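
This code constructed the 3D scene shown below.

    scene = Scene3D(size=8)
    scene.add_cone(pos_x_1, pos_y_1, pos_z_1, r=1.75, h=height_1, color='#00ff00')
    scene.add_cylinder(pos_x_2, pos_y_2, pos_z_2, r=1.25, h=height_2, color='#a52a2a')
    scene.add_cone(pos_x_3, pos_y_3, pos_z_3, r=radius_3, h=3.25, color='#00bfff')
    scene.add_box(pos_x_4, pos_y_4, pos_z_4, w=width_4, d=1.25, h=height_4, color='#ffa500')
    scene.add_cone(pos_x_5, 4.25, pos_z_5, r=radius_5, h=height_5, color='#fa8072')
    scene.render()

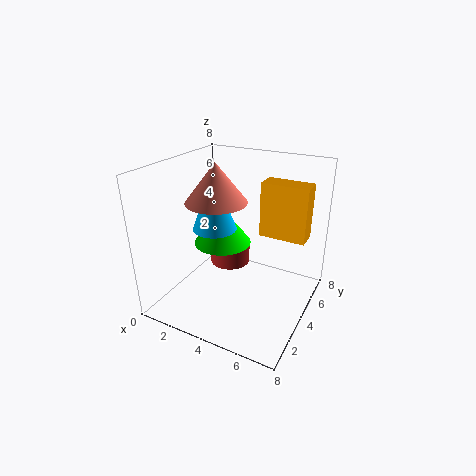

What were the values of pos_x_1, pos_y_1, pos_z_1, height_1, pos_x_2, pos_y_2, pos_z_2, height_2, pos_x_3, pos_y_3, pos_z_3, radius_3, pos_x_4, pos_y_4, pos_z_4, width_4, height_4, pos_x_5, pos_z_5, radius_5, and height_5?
pos_x_1 = 2.25
pos_y_1 = 5.25
pos_z_1 = 2.75
height_1 = 2.25
pos_x_2 = 2.5
pos_y_2 = 5.75
pos_z_2 = 1.25
height_2 = 1.25
pos_x_3 = 2.5
pos_y_3 = 4
pos_z_3 = 4.25
radius_3 = 1.25
pos_x_4 = 4.5
pos_y_4 = 5.75
pos_z_4 = 3.5
width_4 = 2.75
height_4 = 3.25
pos_x_5 = 2.5
pos_z_5 = 5.75
radius_5 = 1.75
height_5 = 2.25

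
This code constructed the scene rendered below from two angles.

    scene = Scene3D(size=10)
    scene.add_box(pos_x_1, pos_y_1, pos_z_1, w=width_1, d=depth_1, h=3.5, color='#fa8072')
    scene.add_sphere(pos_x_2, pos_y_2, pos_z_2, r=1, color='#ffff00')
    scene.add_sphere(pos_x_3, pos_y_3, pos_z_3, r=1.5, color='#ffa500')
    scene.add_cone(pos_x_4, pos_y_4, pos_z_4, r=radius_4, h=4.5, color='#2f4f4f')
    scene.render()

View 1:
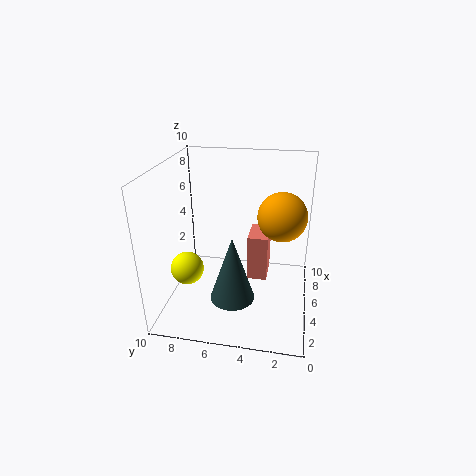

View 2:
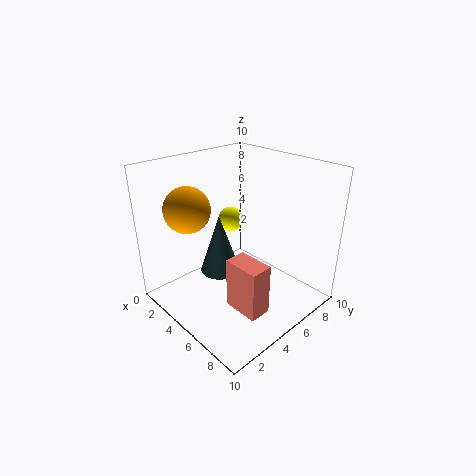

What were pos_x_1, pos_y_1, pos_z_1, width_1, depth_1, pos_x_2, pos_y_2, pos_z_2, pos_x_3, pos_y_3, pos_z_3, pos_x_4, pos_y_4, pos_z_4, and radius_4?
pos_x_1 = 6, pos_y_1 = 3, pos_z_1 = 1, width_1 = 2.5, depth_1 = 1.5, pos_x_2 = 1.5, pos_y_2 = 7.5, pos_z_2 = 4.5, pos_x_3 = 3.5, pos_y_3 = 2, pos_z_3 = 7.5, pos_x_4 = 3, pos_y_4 = 5, pos_z_4 = 1.5, radius_4 = 1.5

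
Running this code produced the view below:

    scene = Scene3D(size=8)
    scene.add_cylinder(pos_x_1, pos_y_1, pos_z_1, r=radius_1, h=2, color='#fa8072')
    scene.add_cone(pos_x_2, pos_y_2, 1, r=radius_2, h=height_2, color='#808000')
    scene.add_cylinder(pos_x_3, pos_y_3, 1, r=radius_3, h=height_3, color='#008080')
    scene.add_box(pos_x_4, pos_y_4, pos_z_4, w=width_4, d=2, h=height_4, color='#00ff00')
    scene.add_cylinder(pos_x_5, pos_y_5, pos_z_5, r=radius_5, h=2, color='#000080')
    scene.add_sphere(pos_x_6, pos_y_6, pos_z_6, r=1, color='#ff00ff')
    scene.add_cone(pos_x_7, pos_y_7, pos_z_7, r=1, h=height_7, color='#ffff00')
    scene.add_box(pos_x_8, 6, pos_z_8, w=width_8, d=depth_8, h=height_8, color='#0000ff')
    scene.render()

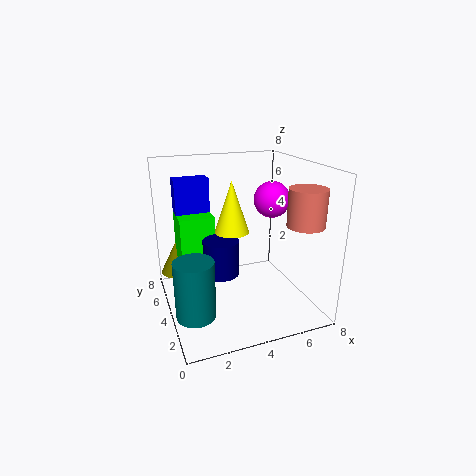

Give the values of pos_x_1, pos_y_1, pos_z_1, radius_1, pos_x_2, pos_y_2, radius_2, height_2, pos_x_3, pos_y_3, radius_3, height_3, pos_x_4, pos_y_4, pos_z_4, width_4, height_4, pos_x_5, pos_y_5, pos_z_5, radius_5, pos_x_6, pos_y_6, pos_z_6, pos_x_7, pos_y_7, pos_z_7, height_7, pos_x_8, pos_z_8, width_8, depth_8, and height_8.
pos_x_1 = 7, pos_y_1 = 2, pos_z_1 = 5, radius_1 = 1, pos_x_2 = 1, pos_y_2 = 7, radius_2 = 1, height_2 = 2, pos_x_3 = 1, pos_y_3 = 2, radius_3 = 1, height_3 = 3, pos_x_4 = 1, pos_y_4 = 5, pos_z_4 = 2, width_4 = 2, height_4 = 3, pos_x_5 = 3, pos_y_5 = 4, pos_z_5 = 2, radius_5 = 1, pos_x_6 = 6, pos_y_6 = 4, pos_z_6 = 6, pos_x_7 = 4, pos_y_7 = 5, pos_z_7 = 4, height_7 = 3, pos_x_8 = 1, pos_z_8 = 5, width_8 = 2, depth_8 = 1, height_8 = 2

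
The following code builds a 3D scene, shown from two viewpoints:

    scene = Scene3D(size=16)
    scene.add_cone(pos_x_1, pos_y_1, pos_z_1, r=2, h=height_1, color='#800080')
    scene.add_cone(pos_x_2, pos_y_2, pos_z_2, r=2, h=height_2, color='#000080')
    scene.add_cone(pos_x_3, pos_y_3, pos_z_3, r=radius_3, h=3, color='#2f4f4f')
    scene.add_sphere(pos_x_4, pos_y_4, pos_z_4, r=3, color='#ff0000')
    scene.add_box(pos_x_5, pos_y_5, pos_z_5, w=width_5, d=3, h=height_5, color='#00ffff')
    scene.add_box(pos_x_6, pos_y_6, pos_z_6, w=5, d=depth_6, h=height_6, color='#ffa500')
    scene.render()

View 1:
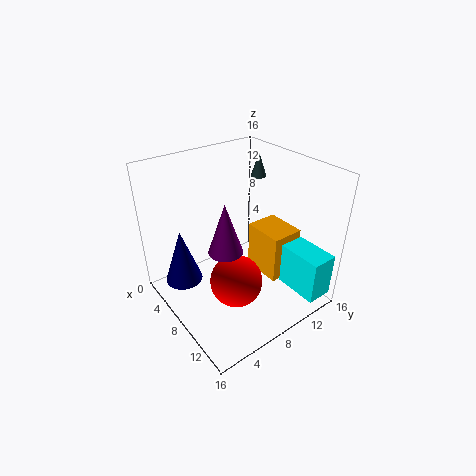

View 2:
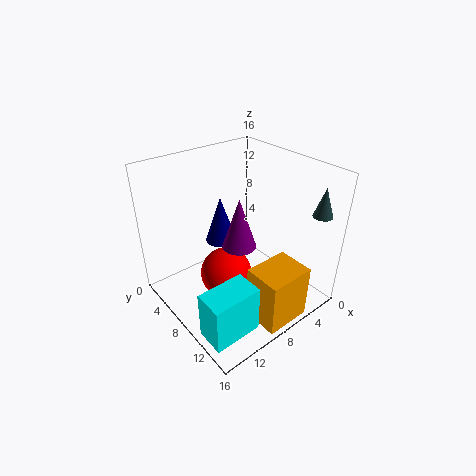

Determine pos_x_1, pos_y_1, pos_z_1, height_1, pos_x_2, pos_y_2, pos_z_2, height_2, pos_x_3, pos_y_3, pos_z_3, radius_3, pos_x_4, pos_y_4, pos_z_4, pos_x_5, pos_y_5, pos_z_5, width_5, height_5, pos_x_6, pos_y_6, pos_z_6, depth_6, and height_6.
pos_x_1 = 7
pos_y_1 = 7
pos_z_1 = 6
height_1 = 6
pos_x_2 = 6
pos_y_2 = 2
pos_z_2 = 4
height_2 = 6
pos_x_3 = 3
pos_y_3 = 15
pos_z_3 = 12
radius_3 = 1
pos_x_4 = 9
pos_y_4 = 7
pos_z_4 = 3
pos_x_5 = 11
pos_y_5 = 12
pos_z_5 = 2
width_5 = 5
height_5 = 5
pos_x_6 = 5
pos_y_6 = 12
pos_z_6 = 1
depth_6 = 4
height_6 = 6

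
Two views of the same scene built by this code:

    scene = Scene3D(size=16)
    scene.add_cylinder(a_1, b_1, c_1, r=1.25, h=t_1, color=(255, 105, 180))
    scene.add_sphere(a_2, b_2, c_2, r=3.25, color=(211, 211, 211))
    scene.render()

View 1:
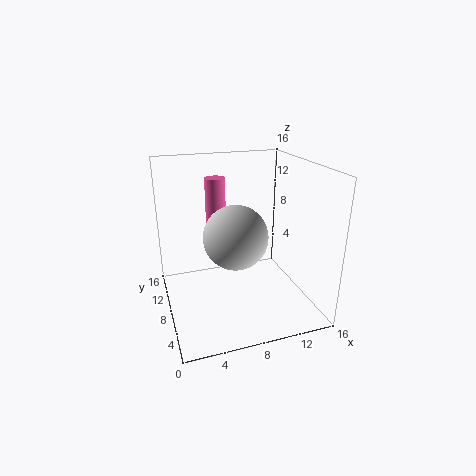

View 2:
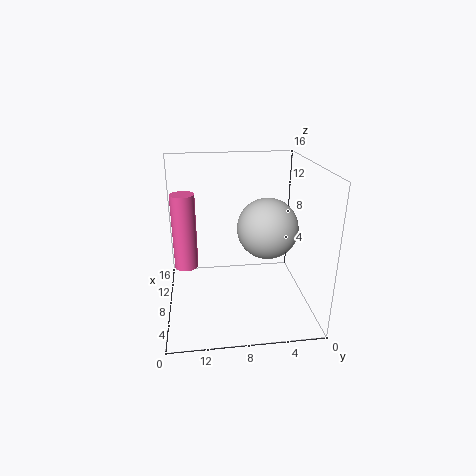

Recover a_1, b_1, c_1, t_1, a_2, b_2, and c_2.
a_1 = 7, b_1 = 13.75, c_1 = 5.5, t_1 = 8, a_2 = 6.75, b_2 = 5, c_2 = 9.5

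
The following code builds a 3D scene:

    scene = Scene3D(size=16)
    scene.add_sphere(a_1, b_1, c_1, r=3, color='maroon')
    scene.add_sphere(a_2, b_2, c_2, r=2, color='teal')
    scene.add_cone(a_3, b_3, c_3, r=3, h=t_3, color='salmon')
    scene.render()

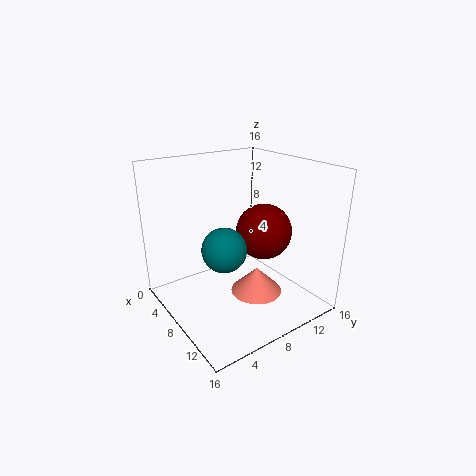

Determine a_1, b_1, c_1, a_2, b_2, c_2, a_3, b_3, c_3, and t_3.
a_1 = 10, b_1 = 10, c_1 = 9, a_2 = 13, b_2 = 3, c_2 = 10, a_3 = 9, b_3 = 10, c_3 = 1, t_3 = 3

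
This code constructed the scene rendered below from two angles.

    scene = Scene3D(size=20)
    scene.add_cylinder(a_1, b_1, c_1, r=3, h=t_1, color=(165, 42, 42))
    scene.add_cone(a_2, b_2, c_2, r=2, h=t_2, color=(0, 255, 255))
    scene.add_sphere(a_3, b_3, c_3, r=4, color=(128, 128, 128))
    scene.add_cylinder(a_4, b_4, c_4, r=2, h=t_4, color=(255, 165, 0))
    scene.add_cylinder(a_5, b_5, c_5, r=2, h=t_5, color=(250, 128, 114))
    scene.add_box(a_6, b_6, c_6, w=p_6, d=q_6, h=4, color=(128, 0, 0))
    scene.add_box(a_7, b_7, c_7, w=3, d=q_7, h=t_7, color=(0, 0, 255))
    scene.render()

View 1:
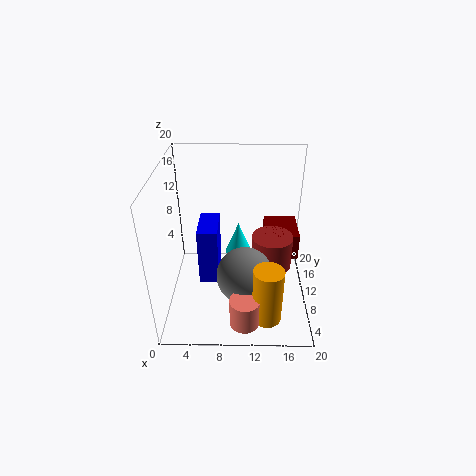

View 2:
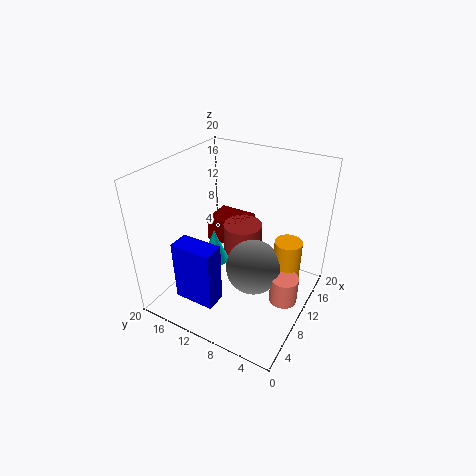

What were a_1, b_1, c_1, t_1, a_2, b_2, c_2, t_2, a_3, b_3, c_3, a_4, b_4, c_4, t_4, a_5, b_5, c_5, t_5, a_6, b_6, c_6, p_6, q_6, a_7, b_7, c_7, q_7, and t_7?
a_1 = 15, b_1 = 12, c_1 = 4, t_1 = 5, a_2 = 10, b_2 = 14, c_2 = 5, t_2 = 5, a_3 = 11, b_3 = 8, c_3 = 5, a_4 = 14, b_4 = 4, c_4 = 1, t_4 = 8, a_5 = 11, b_5 = 3, c_5 = 1, t_5 = 4, a_6 = 14, b_6 = 12, c_6 = 5, p_6 = 5, q_6 = 6, a_7 = 4, b_7 = 11, c_7 = 1, q_7 = 6, t_7 = 9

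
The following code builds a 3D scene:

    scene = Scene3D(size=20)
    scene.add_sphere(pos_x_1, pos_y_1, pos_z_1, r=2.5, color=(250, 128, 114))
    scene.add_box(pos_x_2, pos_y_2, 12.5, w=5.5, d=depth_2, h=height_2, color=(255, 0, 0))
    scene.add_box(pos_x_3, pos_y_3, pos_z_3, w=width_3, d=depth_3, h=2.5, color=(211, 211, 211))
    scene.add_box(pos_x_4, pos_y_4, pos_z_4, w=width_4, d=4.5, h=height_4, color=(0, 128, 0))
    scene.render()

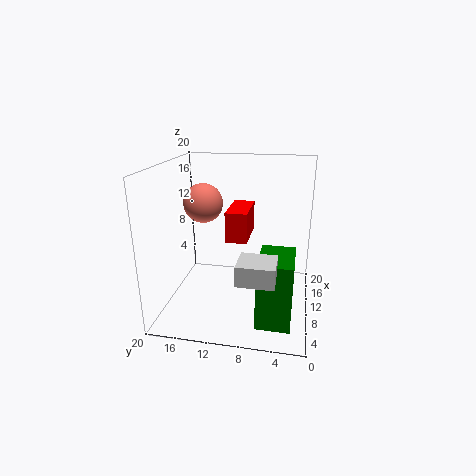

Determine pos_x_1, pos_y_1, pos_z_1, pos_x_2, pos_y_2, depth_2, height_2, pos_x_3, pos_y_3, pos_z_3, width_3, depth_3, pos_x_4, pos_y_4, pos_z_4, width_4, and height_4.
pos_x_1 = 7.5
pos_y_1 = 14
pos_z_1 = 15.5
pos_x_2 = 2.5
pos_y_2 = 7.5
depth_2 = 2.5
height_2 = 3.5
pos_x_3 = 0.5
pos_y_3 = 4
pos_z_3 = 8
width_3 = 4
depth_3 = 4.5
pos_x_4 = 3
pos_y_4 = 2
pos_z_4 = 0.5
width_4 = 6.5
height_4 = 9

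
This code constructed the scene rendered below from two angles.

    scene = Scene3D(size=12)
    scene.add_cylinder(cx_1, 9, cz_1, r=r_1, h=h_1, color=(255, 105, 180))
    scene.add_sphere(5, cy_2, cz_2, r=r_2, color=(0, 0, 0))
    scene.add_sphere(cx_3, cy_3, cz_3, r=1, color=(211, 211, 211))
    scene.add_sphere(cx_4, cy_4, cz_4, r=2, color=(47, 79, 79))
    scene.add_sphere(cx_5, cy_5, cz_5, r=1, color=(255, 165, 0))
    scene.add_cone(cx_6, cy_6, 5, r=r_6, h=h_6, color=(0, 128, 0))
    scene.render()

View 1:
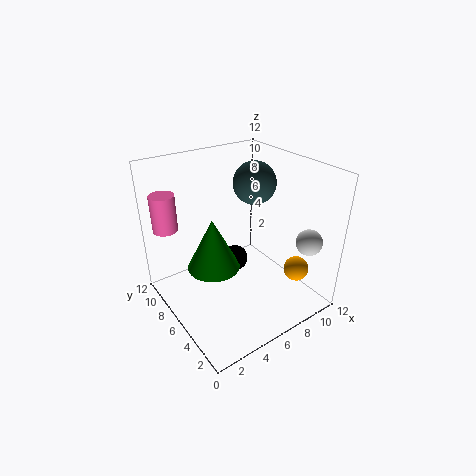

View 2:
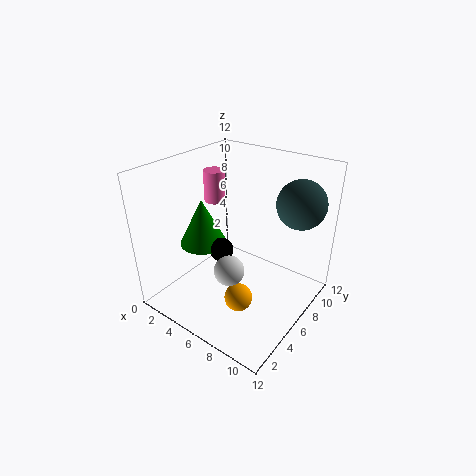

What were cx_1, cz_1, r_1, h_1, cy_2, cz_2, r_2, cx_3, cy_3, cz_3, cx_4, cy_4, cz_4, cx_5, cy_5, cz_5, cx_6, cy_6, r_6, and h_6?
cx_1 = 1, cz_1 = 7, r_1 = 1, h_1 = 3, cy_2 = 5, cz_2 = 5, r_2 = 1, cx_3 = 9, cy_3 = 1, cz_3 = 7, cx_4 = 10, cy_4 = 9, cz_4 = 9, cx_5 = 9, cy_5 = 2, cz_5 = 4, cx_6 = 3, cy_6 = 5, r_6 = 2, h_6 = 4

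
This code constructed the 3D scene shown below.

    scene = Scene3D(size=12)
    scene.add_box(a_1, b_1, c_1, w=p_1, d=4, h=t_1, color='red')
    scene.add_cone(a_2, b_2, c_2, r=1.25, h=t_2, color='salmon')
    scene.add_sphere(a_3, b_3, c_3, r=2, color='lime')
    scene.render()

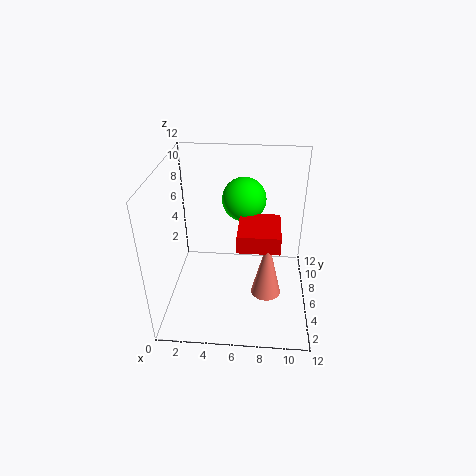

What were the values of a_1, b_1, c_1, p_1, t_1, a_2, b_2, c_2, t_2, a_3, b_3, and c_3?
a_1 = 6, b_1 = 4.5, c_1 = 5.5, p_1 = 3.5, t_1 = 1.5, a_2 = 8.5, b_2 = 4.75, c_2 = 1.5, t_2 = 5.25, a_3 = 6.25, b_3 = 9.75, c_3 = 7.75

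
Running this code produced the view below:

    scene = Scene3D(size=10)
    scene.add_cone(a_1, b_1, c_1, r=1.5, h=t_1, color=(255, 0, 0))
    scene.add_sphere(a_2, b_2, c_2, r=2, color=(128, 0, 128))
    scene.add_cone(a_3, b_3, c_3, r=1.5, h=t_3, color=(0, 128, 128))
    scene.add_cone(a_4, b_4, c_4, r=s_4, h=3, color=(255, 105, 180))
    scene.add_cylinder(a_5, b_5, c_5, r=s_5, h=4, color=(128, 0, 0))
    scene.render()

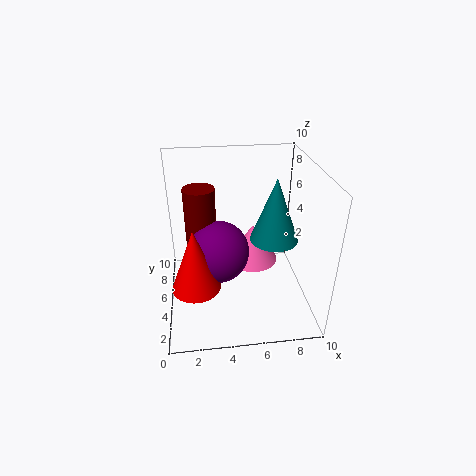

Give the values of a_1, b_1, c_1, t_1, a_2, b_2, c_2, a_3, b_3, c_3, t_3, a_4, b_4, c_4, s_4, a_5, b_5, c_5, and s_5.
a_1 = 2
b_1 = 2
c_1 = 3.5
t_1 = 4
a_2 = 3.5
b_2 = 3.5
c_2 = 5
a_3 = 7
b_3 = 3
c_3 = 6
t_3 = 4
a_4 = 6.5
b_4 = 7.5
c_4 = 1.5
s_4 = 2
a_5 = 2.5
b_5 = 4.5
c_5 = 5
s_5 = 1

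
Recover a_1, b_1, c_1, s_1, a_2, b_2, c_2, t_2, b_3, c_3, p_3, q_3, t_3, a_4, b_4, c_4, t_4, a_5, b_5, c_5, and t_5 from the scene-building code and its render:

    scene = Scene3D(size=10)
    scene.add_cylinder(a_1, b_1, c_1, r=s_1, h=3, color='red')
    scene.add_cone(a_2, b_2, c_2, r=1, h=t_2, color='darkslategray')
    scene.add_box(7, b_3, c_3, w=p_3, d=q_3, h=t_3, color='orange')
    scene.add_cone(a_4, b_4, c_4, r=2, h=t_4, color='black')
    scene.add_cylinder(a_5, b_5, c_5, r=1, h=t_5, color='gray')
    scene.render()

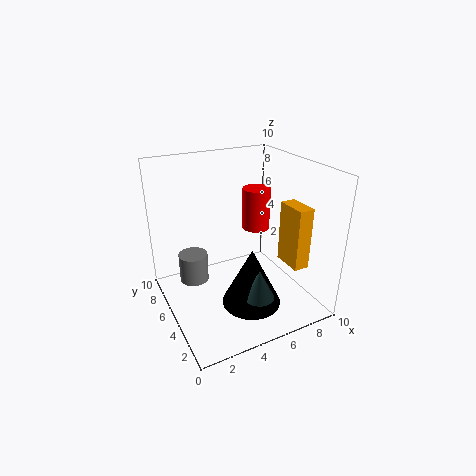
a_1 = 7; b_1 = 6; c_1 = 5; s_1 = 1; a_2 = 5; b_2 = 2; c_2 = 2; t_2 = 2; b_3 = 1; c_3 = 4; p_3 = 1; q_3 = 2; t_3 = 4; a_4 = 5; b_4 = 3; c_4 = 1; t_4 = 4; a_5 = 2; b_5 = 6; c_5 = 2; t_5 = 2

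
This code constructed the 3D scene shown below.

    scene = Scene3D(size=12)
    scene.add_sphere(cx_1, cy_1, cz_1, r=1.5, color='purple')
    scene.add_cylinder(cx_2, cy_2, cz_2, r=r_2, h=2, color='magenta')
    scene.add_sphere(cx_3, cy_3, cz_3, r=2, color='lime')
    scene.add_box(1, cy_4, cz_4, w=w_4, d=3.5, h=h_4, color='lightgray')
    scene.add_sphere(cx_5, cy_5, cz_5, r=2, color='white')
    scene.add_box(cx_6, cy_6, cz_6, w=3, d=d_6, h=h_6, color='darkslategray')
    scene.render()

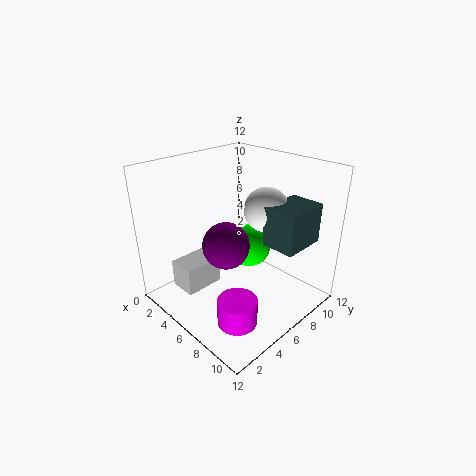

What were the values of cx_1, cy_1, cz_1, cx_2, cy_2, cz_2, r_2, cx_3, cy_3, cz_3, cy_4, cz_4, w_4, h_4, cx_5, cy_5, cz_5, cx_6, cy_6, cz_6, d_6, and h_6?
cx_1 = 9.5, cy_1 = 1.5, cz_1 = 8.5, cx_2 = 9.5, cy_2 = 2.5, cz_2 = 1.5, r_2 = 1.5, cx_3 = 4.5, cy_3 = 9, cz_3 = 3.5, cy_4 = 2.5, cz_4 = 0.5, w_4 = 2.5, h_4 = 2.5, cx_5 = 6, cy_5 = 9.5, cz_5 = 7.5, cx_6 = 7, cy_6 = 8, cz_6 = 5, d_6 = 4, h_6 = 3.5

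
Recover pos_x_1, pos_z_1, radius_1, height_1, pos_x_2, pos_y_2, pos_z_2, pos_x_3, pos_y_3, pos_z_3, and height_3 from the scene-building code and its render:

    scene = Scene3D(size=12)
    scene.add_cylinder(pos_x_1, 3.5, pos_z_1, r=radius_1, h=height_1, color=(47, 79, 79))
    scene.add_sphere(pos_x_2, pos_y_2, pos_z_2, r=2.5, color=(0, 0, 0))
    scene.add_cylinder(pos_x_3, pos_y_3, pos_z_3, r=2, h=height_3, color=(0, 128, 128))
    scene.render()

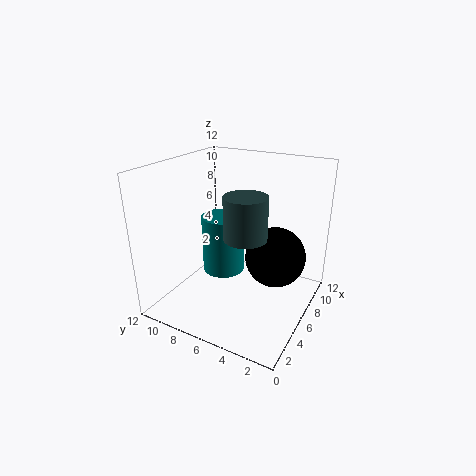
pos_x_1 = 2.5
pos_z_1 = 8
radius_1 = 1.5
height_1 = 3
pos_x_2 = 7
pos_y_2 = 3
pos_z_2 = 4.5
pos_x_3 = 8.5
pos_y_3 = 9
pos_z_3 = 1
height_3 = 5.5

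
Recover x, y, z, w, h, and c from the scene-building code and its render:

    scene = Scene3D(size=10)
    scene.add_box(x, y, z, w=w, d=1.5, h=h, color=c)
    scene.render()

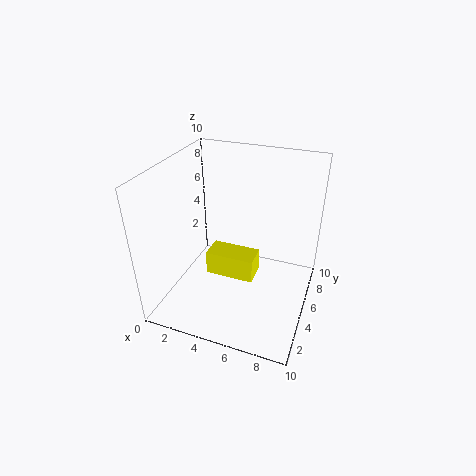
x = 4; y = 2; z = 4; w = 3; h = 1.5; c = 'yellow'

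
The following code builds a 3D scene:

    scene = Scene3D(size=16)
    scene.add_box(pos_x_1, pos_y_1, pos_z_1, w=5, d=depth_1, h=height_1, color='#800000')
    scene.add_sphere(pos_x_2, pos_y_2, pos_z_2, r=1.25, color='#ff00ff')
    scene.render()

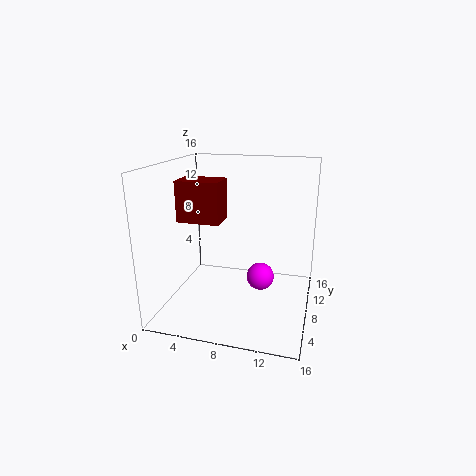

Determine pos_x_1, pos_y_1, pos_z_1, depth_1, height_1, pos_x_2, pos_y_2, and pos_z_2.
pos_x_1 = 0.75, pos_y_1 = 7.75, pos_z_1 = 9.25, depth_1 = 3.5, height_1 = 4.75, pos_x_2 = 11.75, pos_y_2 = 2.25, pos_z_2 = 6.75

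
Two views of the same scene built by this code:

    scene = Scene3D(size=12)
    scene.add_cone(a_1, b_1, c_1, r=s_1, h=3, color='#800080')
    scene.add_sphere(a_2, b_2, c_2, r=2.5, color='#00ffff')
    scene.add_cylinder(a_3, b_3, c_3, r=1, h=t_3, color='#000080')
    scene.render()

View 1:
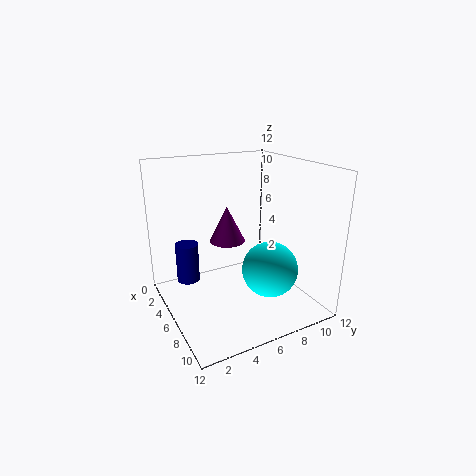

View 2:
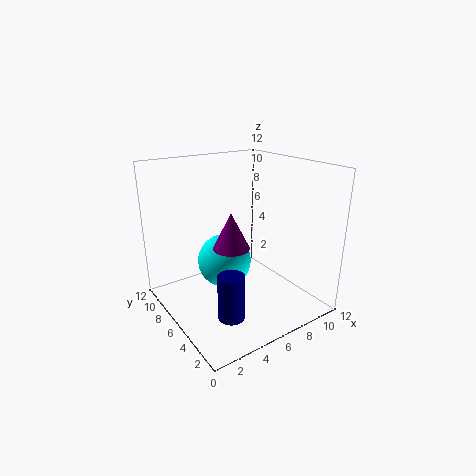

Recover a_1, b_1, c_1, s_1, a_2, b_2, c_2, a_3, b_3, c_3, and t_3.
a_1 = 5
b_1 = 5.5
c_1 = 5.5
s_1 = 1.5
a_2 = 6.5
b_2 = 9
c_2 = 2.5
a_3 = 3
b_3 = 2.5
c_3 = 1.5
t_3 = 3.5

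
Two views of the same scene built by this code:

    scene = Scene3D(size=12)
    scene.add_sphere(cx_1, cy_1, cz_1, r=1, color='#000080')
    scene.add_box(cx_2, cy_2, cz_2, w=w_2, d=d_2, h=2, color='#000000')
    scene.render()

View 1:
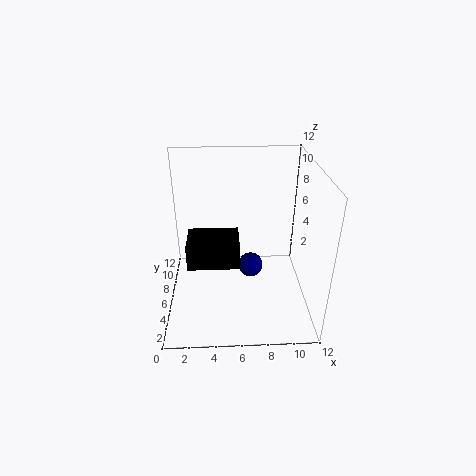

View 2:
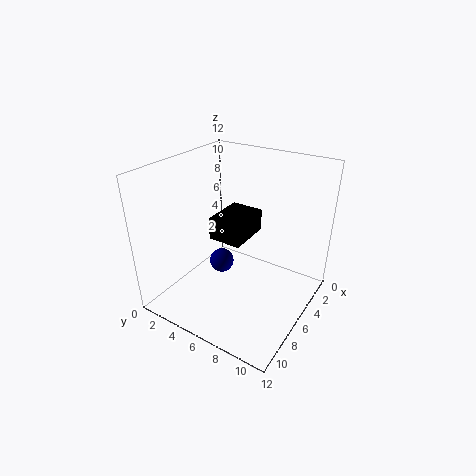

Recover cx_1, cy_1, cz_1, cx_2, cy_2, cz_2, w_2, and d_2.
cx_1 = 7
cy_1 = 5
cz_1 = 4
cx_2 = 2
cy_2 = 3
cz_2 = 5
w_2 = 4
d_2 = 3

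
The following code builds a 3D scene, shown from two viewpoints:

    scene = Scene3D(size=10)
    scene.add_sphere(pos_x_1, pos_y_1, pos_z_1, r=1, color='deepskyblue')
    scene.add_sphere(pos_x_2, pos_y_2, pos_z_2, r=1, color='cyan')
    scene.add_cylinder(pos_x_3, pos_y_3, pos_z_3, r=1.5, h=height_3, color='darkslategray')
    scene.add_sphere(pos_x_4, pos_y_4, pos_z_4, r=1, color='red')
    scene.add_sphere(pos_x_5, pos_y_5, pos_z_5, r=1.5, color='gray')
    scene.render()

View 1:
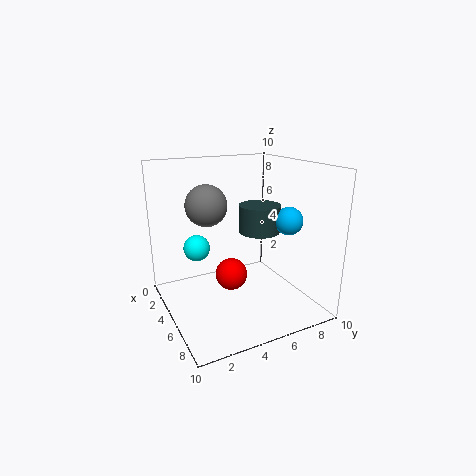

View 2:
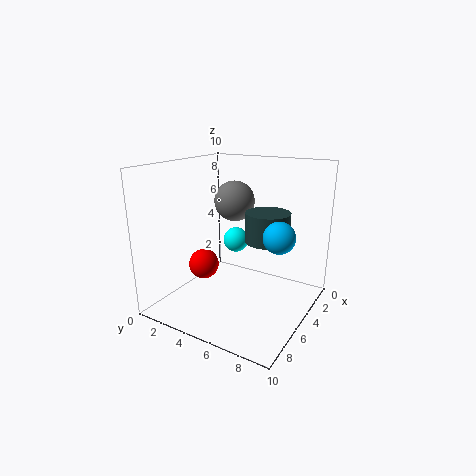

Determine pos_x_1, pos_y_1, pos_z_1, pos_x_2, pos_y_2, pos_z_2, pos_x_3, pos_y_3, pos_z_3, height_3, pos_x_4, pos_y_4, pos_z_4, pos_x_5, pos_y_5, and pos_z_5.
pos_x_1 = 6; pos_y_1 = 8.5; pos_z_1 = 6; pos_x_2 = 2; pos_y_2 = 3; pos_z_2 = 3.5; pos_x_3 = 4.5; pos_y_3 = 7; pos_z_3 = 5; height_3 = 2; pos_x_4 = 7; pos_y_4 = 3.5; pos_z_4 = 3.5; pos_x_5 = 3; pos_y_5 = 3.5; pos_z_5 = 7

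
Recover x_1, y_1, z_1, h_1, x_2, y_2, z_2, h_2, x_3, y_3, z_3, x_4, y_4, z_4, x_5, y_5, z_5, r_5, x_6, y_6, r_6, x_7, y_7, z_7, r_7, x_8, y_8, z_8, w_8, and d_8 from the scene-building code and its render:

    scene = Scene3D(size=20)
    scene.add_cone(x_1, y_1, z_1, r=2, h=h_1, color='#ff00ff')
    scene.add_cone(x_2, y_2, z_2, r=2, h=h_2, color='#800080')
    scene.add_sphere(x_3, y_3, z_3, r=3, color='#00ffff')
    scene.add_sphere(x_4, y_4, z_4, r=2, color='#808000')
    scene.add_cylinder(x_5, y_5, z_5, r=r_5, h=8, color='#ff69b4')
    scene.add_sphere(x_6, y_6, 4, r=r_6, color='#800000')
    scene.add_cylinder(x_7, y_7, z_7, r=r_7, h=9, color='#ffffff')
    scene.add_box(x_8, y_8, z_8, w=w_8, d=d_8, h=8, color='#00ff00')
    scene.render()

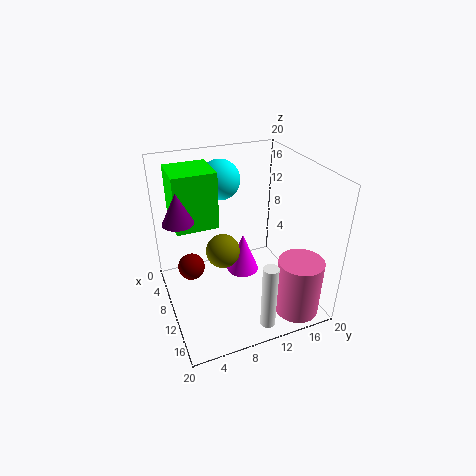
x_1 = 14, y_1 = 9, z_1 = 8, h_1 = 5, x_2 = 10, y_2 = 2, z_2 = 14, h_2 = 4, x_3 = 3, y_3 = 10, z_3 = 16, x_4 = 15, y_4 = 6, z_4 = 12, x_5 = 17, y_5 = 16, z_5 = 1, r_5 = 3, x_6 = 6, y_6 = 4, r_6 = 2, x_7 = 18, y_7 = 11, z_7 = 1, r_7 = 1, x_8 = 2, y_8 = 2, z_8 = 11, w_8 = 6, d_8 = 6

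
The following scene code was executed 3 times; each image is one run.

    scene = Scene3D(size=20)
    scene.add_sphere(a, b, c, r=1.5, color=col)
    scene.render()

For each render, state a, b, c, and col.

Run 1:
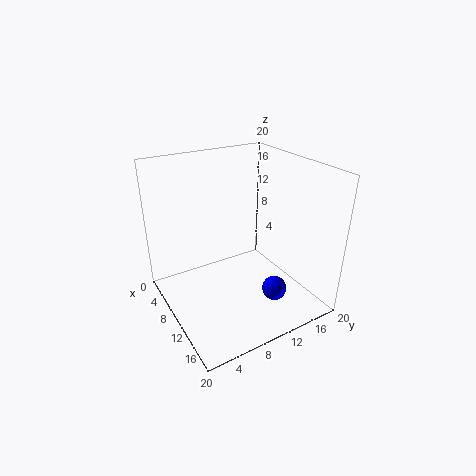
a = 18, b = 10.5, c = 6.5, col = 'blue'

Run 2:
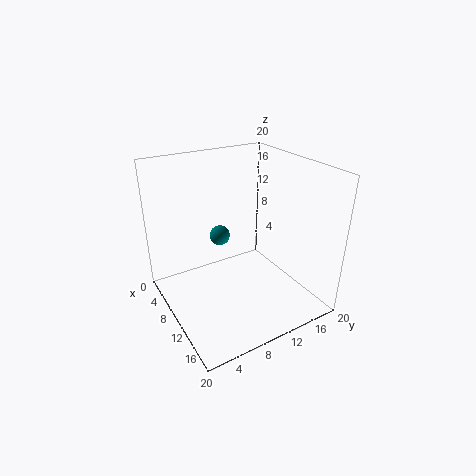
a = 5.5, b = 9.5, c = 8.5, col = 'teal'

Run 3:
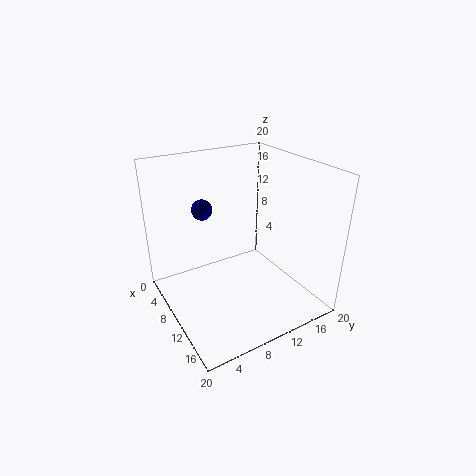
a = 5, b = 7, c = 13, col = 'navy'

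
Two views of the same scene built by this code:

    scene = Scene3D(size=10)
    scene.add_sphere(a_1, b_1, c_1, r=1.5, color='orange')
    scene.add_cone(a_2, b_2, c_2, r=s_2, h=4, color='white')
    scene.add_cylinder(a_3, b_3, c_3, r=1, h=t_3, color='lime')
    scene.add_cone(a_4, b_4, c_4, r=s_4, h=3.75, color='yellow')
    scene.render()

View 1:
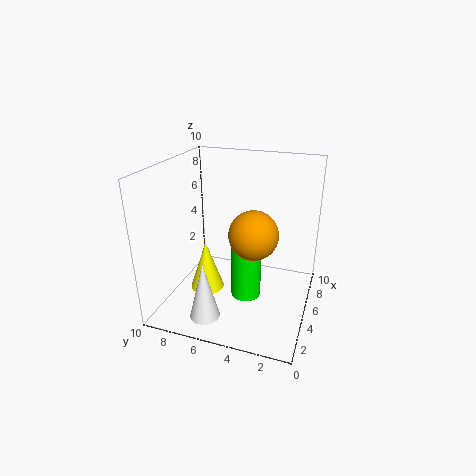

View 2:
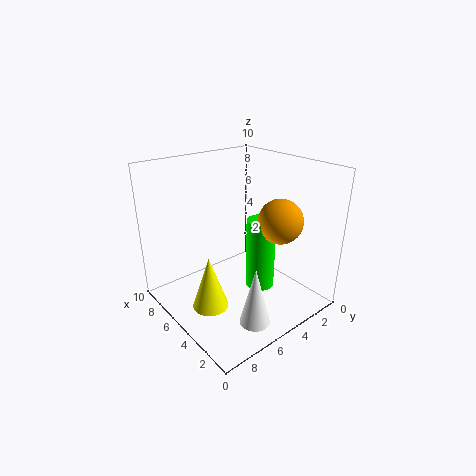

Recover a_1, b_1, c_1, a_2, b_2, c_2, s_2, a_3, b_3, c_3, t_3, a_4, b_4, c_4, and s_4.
a_1 = 2.75, b_1 = 3.25, c_1 = 6.5, a_2 = 1.75, b_2 = 6.25, c_2 = 0.5, s_2 = 1, a_3 = 3.75, b_3 = 4, c_3 = 1.5, t_3 = 5, a_4 = 5, b_4 = 7.5, c_4 = 0.5, s_4 = 1.25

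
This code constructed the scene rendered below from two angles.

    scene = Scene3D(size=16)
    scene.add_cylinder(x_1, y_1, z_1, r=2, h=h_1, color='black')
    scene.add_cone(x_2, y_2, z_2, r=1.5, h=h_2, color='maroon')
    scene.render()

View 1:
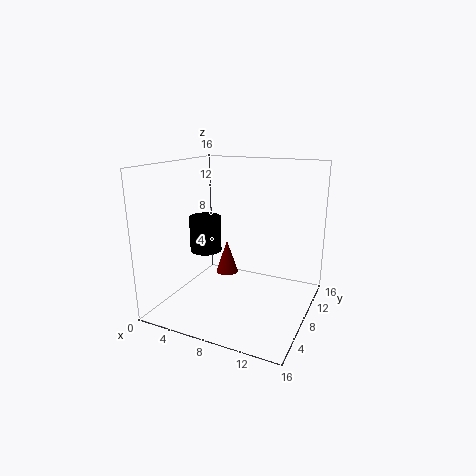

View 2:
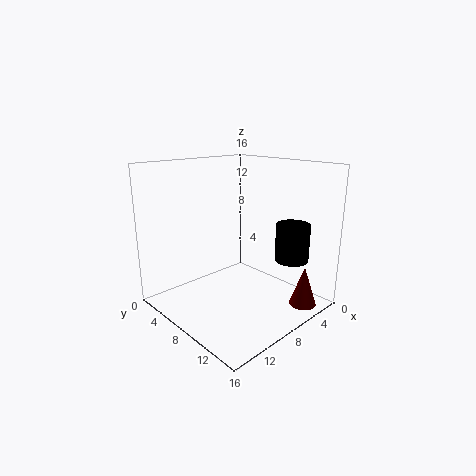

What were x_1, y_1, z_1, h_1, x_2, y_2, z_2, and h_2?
x_1 = 2
y_1 = 11
z_1 = 4.5
h_1 = 4.5
x_2 = 3.5
y_2 = 14
z_2 = 0.5
h_2 = 4.5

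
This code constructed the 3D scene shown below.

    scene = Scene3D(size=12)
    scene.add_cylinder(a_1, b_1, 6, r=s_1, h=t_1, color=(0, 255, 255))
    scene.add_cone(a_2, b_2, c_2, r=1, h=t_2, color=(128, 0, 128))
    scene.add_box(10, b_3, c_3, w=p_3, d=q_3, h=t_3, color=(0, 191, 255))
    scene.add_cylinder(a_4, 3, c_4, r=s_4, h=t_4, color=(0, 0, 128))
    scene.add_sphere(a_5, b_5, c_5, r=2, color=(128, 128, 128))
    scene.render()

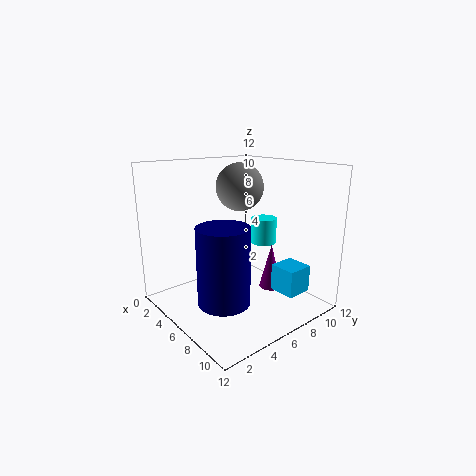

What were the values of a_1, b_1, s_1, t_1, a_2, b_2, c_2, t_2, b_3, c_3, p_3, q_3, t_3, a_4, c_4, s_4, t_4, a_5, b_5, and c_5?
a_1 = 8; b_1 = 7; s_1 = 1; t_1 = 2; a_2 = 7; b_2 = 9; c_2 = 1; t_2 = 4; b_3 = 6; c_3 = 3; p_3 = 2; q_3 = 2; t_3 = 2; a_4 = 8; c_4 = 2; s_4 = 2; t_4 = 6; a_5 = 5; b_5 = 7; c_5 = 10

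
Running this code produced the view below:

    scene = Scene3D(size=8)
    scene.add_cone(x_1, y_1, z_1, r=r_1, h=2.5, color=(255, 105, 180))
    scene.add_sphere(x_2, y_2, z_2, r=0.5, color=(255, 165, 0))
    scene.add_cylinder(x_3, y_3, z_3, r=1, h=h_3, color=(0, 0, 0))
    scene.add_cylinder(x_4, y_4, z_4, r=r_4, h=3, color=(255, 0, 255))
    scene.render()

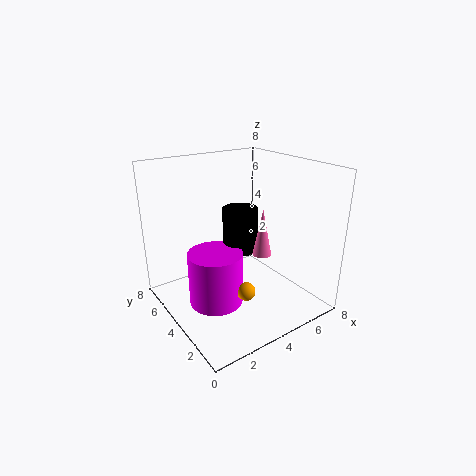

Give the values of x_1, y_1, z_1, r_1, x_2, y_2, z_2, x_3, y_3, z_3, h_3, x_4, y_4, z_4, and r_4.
x_1 = 4.5
y_1 = 2.5
z_1 = 3.5
r_1 = 0.5
x_2 = 3.5
y_2 = 2.5
z_2 = 1.5
x_3 = 4.5
y_3 = 4.5
z_3 = 3
h_3 = 2.5
x_4 = 2.5
y_4 = 4
z_4 = 0.5
r_4 = 1.5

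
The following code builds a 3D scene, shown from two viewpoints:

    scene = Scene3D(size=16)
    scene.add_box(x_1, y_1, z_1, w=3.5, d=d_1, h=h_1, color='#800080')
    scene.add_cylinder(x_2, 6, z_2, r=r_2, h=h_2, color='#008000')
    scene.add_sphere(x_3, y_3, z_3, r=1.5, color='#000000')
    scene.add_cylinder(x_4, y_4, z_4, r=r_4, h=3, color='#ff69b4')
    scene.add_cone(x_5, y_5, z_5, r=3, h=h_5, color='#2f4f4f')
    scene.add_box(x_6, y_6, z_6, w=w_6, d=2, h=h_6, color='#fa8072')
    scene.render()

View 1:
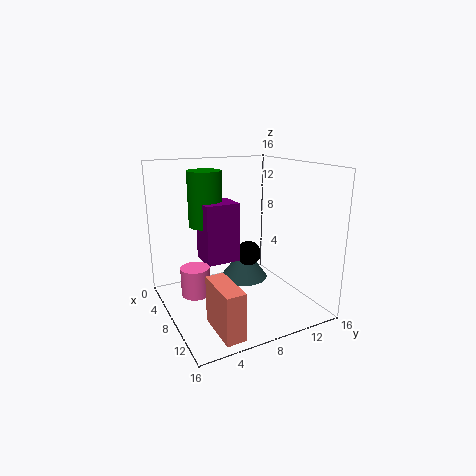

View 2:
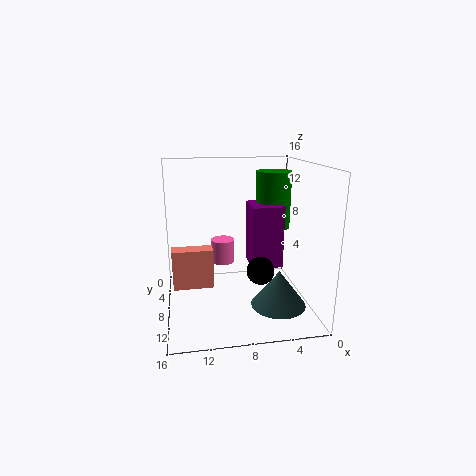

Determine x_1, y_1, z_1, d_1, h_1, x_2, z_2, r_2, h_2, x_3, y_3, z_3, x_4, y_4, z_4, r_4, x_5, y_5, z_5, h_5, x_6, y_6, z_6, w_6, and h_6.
x_1 = 3; y_1 = 5; z_1 = 4.5; d_1 = 4; h_1 = 7; x_2 = 3.5; z_2 = 8.5; r_2 = 2; h_2 = 6.5; x_3 = 6; y_3 = 10.5; z_3 = 5; x_4 = 9; y_4 = 2.5; z_4 = 3; r_4 = 1.5; x_5 = 4; y_5 = 11; z_5 = 1; h_5 = 4; x_6 = 10.5; y_6 = 3; z_6 = 0.5; w_6 = 5; h_6 = 5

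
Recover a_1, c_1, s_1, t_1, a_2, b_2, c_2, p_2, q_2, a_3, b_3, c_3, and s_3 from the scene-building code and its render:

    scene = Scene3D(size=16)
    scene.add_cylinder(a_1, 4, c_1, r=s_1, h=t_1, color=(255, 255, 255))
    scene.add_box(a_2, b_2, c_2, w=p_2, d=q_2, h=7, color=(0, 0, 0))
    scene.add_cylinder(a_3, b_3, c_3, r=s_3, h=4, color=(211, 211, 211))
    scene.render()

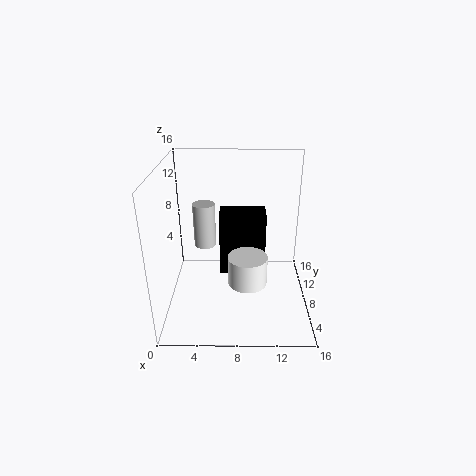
a_1 = 9
c_1 = 5
s_1 = 2
t_1 = 3
a_2 = 6
b_2 = 7
c_2 = 4
p_2 = 5
q_2 = 3
a_3 = 5
b_3 = 3
c_3 = 10
s_3 = 1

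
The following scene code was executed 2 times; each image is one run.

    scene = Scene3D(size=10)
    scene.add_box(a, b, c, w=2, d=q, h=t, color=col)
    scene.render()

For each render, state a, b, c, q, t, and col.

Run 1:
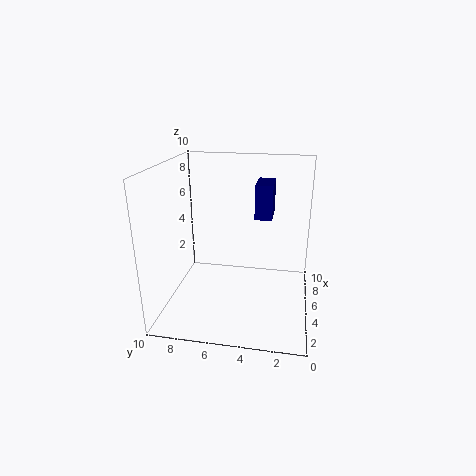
a = 2
b = 2.5
c = 7.5
q = 1
t = 2
col = 'navy'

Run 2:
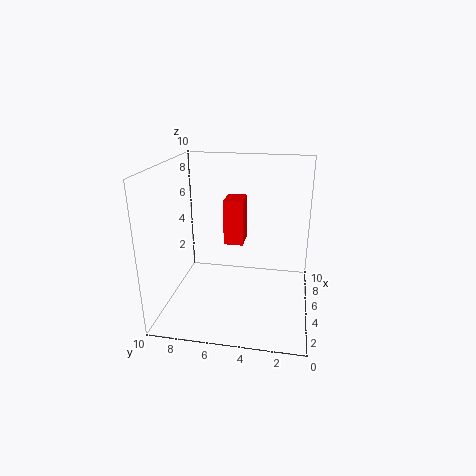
a = 7
b = 5
c = 3.5
q = 1.5
t = 3.5
col = 'red'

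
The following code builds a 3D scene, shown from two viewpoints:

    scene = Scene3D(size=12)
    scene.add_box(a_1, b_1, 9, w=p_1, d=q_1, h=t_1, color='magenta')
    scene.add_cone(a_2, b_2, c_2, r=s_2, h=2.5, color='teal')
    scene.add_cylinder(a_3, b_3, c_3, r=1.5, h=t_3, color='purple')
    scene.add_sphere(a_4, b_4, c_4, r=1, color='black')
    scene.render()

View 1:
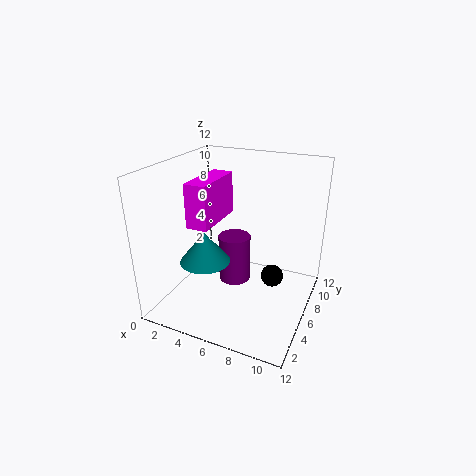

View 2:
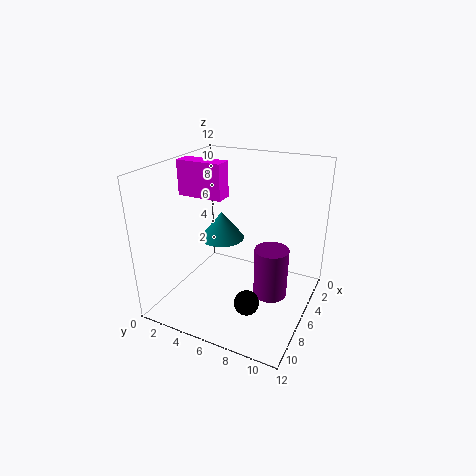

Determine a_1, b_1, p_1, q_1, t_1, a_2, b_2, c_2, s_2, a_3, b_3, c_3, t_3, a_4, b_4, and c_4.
a_1 = 4.75, b_1 = 0.5, p_1 = 1.5, q_1 = 4, t_1 = 3, a_2 = 4.25, b_2 = 3.5, c_2 = 4.75, s_2 = 2, a_3 = 4.5, b_3 = 8.5, c_3 = 0.25, t_3 = 4.5, a_4 = 8.5, b_4 = 8, c_4 = 1.75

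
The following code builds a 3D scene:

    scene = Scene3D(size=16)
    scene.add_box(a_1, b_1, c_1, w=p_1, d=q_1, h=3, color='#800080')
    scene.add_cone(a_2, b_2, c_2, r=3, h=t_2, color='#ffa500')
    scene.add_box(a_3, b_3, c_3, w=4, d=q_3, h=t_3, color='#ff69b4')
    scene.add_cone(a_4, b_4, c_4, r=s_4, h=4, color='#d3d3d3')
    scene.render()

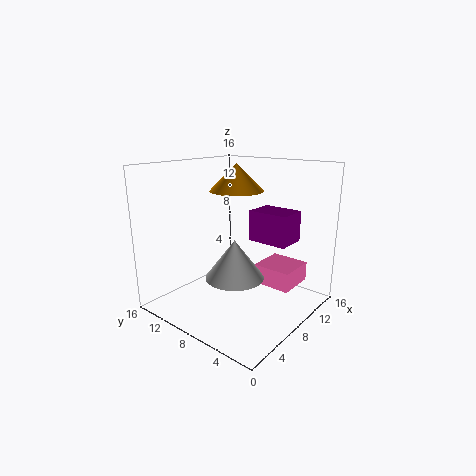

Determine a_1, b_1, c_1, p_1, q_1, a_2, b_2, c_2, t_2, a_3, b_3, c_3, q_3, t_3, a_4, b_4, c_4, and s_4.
a_1 = 6; b_1 = 1; c_1 = 9; p_1 = 3; q_1 = 4; a_2 = 9; b_2 = 9; c_2 = 13; t_2 = 3; a_3 = 7; b_3 = 1; c_3 = 4; q_3 = 4; t_3 = 2; a_4 = 5; b_4 = 6; c_4 = 5; s_4 = 3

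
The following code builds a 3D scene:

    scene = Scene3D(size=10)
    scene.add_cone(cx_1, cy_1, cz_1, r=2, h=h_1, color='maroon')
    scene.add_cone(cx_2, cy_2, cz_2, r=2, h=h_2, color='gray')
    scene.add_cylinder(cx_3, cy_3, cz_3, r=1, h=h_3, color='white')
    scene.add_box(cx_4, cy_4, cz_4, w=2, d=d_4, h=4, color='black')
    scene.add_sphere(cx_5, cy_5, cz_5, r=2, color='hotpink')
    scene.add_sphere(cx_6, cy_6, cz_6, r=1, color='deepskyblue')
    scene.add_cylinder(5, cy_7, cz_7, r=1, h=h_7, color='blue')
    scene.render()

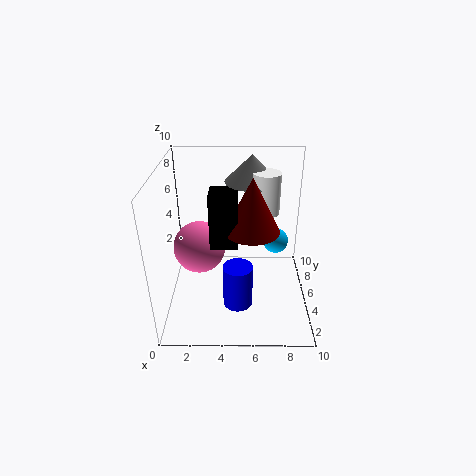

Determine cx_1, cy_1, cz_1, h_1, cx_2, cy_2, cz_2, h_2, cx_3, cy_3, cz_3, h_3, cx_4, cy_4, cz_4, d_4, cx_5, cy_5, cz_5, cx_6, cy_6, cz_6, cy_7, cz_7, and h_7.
cx_1 = 6, cy_1 = 6, cz_1 = 5, h_1 = 4, cx_2 = 6, cy_2 = 8, cz_2 = 8, h_2 = 2, cx_3 = 7, cy_3 = 7, cz_3 = 6, h_3 = 3, cx_4 = 3, cy_4 = 5, cz_4 = 4, d_4 = 2, cx_5 = 2, cy_5 = 7, cz_5 = 3, cx_6 = 8, cy_6 = 8, cz_6 = 3, cy_7 = 3, cz_7 = 1, h_7 = 3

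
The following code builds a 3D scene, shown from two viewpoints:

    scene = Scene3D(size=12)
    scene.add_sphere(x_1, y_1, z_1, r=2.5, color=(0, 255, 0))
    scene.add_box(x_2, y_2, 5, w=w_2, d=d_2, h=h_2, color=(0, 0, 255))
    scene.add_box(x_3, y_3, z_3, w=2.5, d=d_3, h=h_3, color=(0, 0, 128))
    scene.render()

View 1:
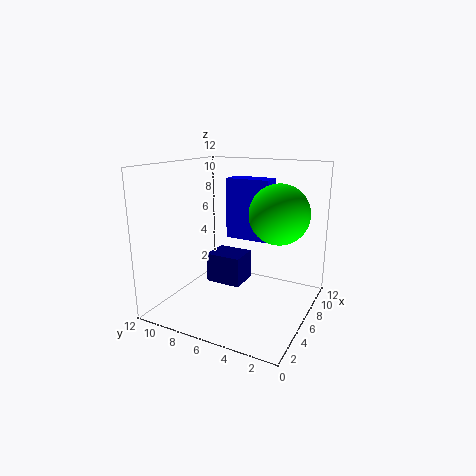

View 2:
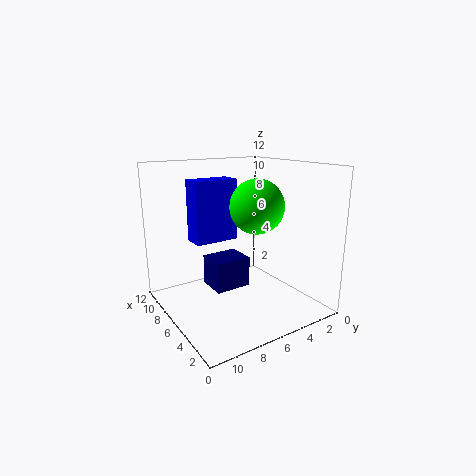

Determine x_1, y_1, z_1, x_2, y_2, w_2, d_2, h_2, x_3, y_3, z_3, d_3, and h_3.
x_1 = 7.5; y_1 = 3; z_1 = 8; x_2 = 8.5; y_2 = 4.5; w_2 = 2; d_2 = 4; h_2 = 5.5; x_3 = 5; y_3 = 5.5; z_3 = 2; d_3 = 3; h_3 = 2.5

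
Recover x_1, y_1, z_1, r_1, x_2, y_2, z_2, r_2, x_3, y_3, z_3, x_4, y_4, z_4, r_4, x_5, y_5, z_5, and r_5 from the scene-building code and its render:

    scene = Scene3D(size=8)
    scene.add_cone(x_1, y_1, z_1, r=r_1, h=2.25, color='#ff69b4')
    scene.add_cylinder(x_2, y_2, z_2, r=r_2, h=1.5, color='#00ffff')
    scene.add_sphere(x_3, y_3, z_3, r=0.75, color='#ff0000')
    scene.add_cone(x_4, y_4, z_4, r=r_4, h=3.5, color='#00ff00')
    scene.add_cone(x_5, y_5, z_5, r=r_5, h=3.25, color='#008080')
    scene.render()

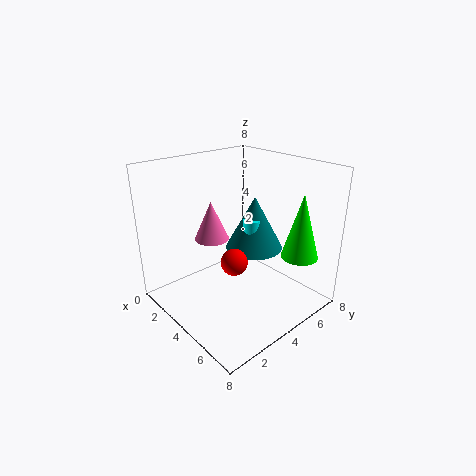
x_1 = 2.25, y_1 = 3.5, z_1 = 3.5, r_1 = 1, x_2 = 3.5, y_2 = 5.5, z_2 = 3, r_2 = 0.5, x_3 = 4.25, y_3 = 3.5, z_3 = 2.75, x_4 = 6.75, y_4 = 6, z_4 = 3.25, r_4 = 1, x_5 = 3.25, y_5 = 6, z_5 = 2.5, r_5 = 1.75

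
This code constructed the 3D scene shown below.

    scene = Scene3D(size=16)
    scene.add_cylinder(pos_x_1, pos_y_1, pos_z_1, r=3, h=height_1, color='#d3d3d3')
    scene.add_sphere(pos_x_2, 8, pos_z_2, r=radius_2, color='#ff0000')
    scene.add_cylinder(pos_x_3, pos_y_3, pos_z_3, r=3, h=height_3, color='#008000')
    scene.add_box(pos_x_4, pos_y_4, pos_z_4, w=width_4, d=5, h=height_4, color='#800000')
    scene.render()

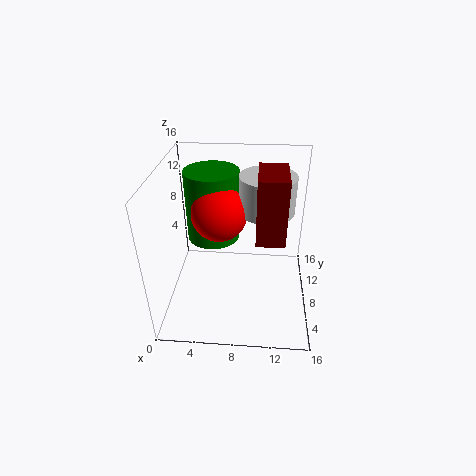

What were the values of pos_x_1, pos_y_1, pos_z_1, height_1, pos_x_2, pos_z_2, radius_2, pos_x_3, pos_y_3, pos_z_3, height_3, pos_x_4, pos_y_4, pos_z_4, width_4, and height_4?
pos_x_1 = 11
pos_y_1 = 9
pos_z_1 = 11
height_1 = 4
pos_x_2 = 6
pos_z_2 = 11
radius_2 = 3
pos_x_3 = 5
pos_y_3 = 10
pos_z_3 = 7
height_3 = 8
pos_x_4 = 10
pos_y_4 = 5
pos_z_4 = 9
width_4 = 3
height_4 = 7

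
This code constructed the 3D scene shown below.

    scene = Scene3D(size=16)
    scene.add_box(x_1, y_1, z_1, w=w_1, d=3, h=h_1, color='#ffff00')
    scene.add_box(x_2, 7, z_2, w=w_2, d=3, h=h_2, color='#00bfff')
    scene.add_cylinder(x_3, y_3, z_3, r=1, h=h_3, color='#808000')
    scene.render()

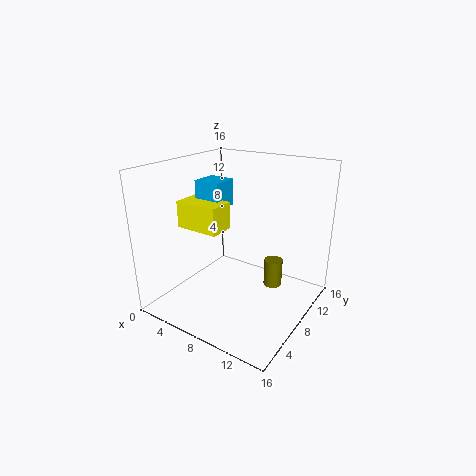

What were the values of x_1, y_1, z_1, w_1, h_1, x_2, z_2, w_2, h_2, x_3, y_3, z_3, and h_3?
x_1 = 2, y_1 = 5, z_1 = 9, w_1 = 5, h_1 = 3, x_2 = 3, z_2 = 11, w_2 = 3, h_2 = 3, x_3 = 12, y_3 = 9, z_3 = 3, h_3 = 3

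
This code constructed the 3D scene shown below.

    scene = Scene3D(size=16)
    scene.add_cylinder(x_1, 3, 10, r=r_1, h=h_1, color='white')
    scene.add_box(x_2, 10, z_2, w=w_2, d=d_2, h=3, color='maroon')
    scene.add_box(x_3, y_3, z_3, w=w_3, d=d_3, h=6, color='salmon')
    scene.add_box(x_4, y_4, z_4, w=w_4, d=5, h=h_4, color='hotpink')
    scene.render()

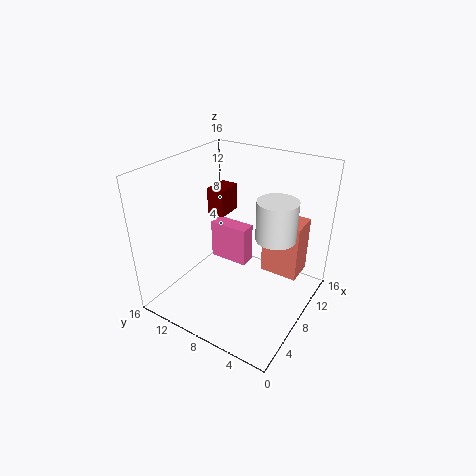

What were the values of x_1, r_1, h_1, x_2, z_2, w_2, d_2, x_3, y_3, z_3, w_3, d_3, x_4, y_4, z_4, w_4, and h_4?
x_1 = 7
r_1 = 2
h_1 = 4
x_2 = 8
z_2 = 10
w_2 = 3
d_2 = 2
x_3 = 8
y_3 = 1
z_3 = 5
w_3 = 3
d_3 = 4
x_4 = 11
y_4 = 9
z_4 = 2
w_4 = 2
h_4 = 5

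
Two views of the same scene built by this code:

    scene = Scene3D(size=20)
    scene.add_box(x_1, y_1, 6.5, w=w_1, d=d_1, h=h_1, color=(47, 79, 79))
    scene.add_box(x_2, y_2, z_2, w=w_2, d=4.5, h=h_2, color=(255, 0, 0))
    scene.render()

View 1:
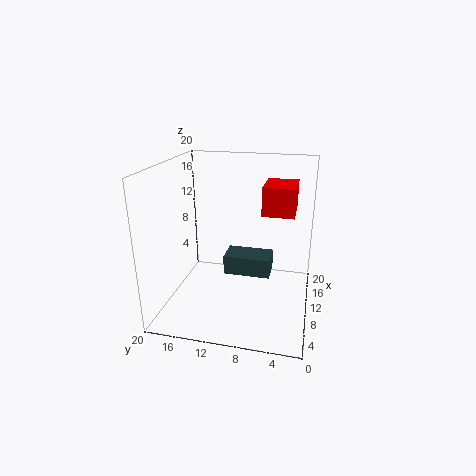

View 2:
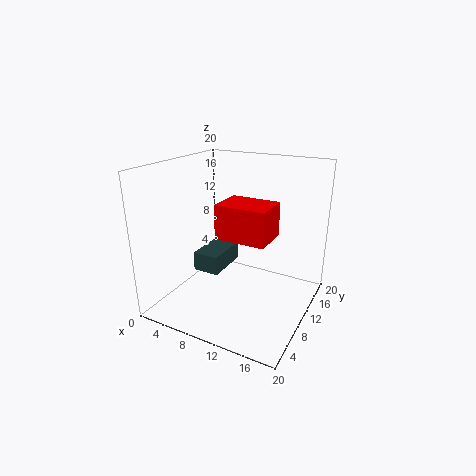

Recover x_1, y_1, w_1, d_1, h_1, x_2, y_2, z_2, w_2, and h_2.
x_1 = 6; y_1 = 5; w_1 = 3.5; d_1 = 6; h_1 = 2.5; x_2 = 11; y_2 = 2.5; z_2 = 13; w_2 = 6; h_2 = 4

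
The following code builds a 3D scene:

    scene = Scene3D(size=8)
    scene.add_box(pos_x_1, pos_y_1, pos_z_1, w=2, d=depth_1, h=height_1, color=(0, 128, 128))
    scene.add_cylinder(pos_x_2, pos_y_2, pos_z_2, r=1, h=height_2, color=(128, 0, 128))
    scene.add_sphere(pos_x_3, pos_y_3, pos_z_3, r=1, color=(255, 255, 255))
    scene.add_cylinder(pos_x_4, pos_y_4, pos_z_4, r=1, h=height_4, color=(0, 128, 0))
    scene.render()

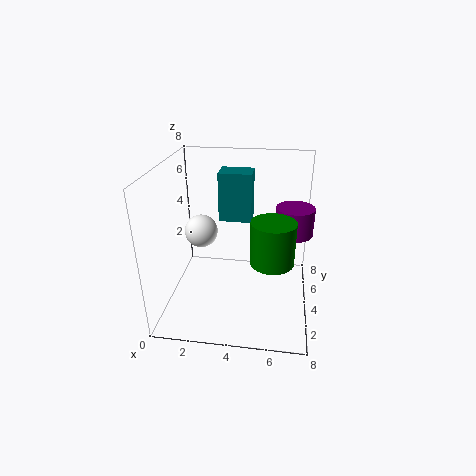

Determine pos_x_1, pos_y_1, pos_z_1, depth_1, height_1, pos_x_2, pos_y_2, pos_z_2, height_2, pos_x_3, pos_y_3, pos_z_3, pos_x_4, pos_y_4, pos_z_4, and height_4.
pos_x_1 = 2.5, pos_y_1 = 6, pos_z_1 = 4, depth_1 = 1.5, height_1 = 3, pos_x_2 = 7, pos_y_2 = 4, pos_z_2 = 4.5, height_2 = 1.5, pos_x_3 = 1.5, pos_y_3 = 5.5, pos_z_3 = 3.5, pos_x_4 = 6, pos_y_4 = 1, pos_z_4 = 4.5, height_4 = 2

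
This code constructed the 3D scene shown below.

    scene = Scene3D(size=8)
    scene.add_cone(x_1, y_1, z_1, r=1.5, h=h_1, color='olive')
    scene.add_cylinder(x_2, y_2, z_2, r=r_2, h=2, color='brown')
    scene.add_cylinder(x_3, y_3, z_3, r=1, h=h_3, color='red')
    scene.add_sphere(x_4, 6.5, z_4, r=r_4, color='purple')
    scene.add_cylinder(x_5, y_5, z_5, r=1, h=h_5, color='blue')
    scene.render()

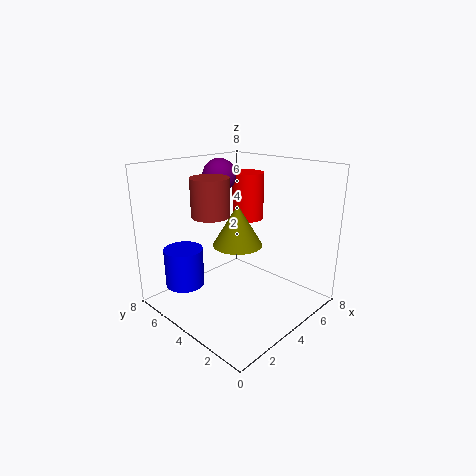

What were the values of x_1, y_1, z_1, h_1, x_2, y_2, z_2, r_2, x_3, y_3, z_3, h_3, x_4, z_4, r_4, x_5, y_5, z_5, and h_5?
x_1 = 5; y_1 = 5; z_1 = 3; h_1 = 2.5; x_2 = 2.5; y_2 = 4.5; z_2 = 5.5; r_2 = 1; x_3 = 7; y_3 = 6; z_3 = 4; h_3 = 3; x_4 = 5; z_4 = 7; r_4 = 1; x_5 = 1; y_5 = 5; z_5 = 2; h_5 = 2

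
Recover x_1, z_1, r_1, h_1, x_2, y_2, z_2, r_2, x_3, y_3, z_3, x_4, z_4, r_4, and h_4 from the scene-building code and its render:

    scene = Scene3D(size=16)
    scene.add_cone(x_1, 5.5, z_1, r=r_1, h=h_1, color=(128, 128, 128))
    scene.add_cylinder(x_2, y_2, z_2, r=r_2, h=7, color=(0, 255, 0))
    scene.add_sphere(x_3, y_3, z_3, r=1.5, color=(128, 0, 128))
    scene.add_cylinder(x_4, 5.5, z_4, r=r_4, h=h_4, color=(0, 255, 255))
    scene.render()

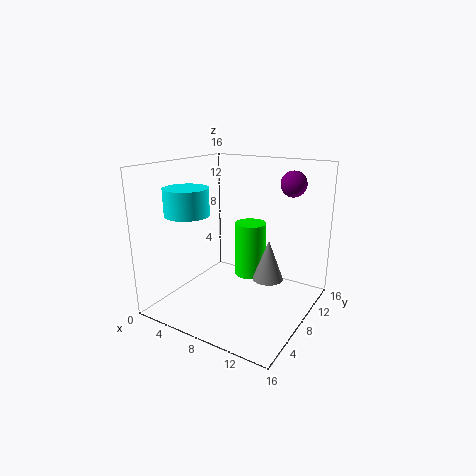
x_1 = 13; z_1 = 5.5; r_1 = 1.5; h_1 = 4; x_2 = 6.5; y_2 = 13.5; z_2 = 1; r_2 = 2; x_3 = 12; y_3 = 13.5; z_3 = 13.5; x_4 = 3; z_4 = 10.5; r_4 = 2.5; h_4 = 3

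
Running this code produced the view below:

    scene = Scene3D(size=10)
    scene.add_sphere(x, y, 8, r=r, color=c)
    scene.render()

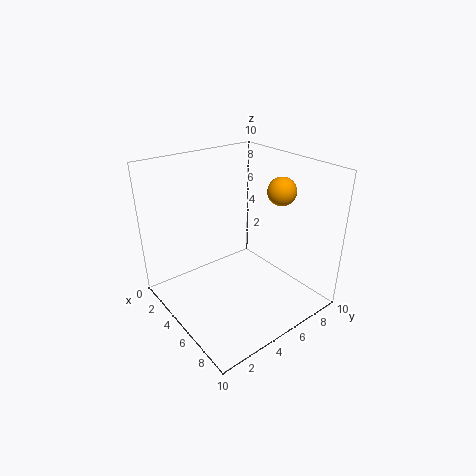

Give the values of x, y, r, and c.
x = 6; y = 8; r = 1; c = 'orange'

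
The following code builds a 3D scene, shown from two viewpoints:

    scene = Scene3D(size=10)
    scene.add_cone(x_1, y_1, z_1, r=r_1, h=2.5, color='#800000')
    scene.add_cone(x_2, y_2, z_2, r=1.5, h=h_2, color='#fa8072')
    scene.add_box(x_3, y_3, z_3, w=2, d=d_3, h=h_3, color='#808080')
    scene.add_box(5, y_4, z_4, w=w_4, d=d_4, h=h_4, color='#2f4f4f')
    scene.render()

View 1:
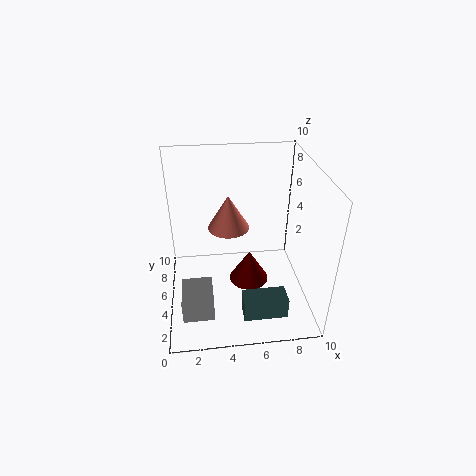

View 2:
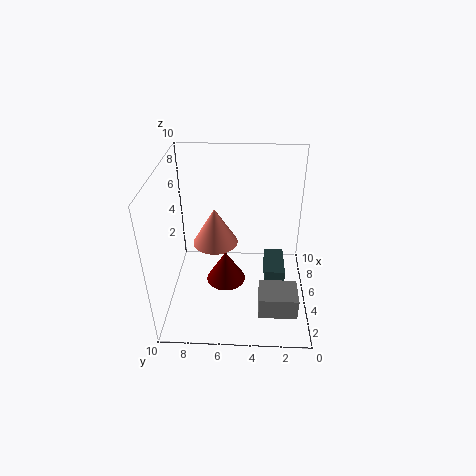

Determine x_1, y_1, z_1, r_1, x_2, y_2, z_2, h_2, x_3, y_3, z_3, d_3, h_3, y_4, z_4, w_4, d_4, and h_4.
x_1 = 6
y_1 = 6
z_1 = 0.5
r_1 = 1.5
x_2 = 4.5
y_2 = 6.5
z_2 = 5
h_2 = 2.5
x_3 = 1
y_3 = 1
z_3 = 1.5
d_3 = 2.5
h_3 = 1.5
y_4 = 1.5
z_4 = 0.5
w_4 = 3
d_4 = 1.5
h_4 = 1.5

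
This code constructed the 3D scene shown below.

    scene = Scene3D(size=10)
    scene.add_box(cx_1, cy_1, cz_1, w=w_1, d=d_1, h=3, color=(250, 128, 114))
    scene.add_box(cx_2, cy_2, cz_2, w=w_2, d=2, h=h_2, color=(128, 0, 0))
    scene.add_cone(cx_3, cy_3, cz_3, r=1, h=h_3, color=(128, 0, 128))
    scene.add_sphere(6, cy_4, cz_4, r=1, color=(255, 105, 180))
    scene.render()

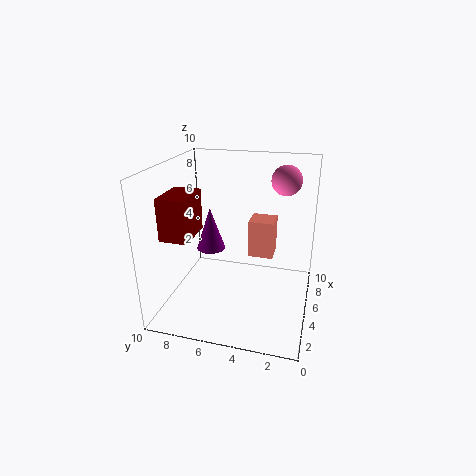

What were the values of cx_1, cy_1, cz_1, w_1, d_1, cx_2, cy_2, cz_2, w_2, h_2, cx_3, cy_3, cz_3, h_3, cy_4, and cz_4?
cx_1 = 8, cy_1 = 3, cz_1 = 2, w_1 = 2, d_1 = 2, cx_2 = 3, cy_2 = 8, cz_2 = 5, w_2 = 3, h_2 = 3, cx_3 = 5, cy_3 = 7, cz_3 = 4, h_3 = 3, cy_4 = 2, cz_4 = 9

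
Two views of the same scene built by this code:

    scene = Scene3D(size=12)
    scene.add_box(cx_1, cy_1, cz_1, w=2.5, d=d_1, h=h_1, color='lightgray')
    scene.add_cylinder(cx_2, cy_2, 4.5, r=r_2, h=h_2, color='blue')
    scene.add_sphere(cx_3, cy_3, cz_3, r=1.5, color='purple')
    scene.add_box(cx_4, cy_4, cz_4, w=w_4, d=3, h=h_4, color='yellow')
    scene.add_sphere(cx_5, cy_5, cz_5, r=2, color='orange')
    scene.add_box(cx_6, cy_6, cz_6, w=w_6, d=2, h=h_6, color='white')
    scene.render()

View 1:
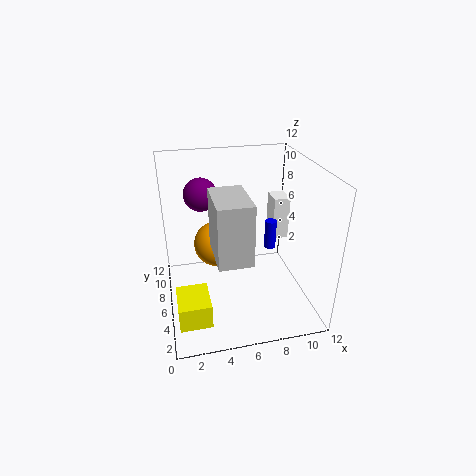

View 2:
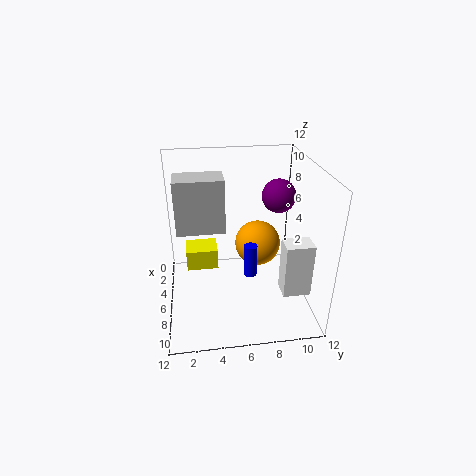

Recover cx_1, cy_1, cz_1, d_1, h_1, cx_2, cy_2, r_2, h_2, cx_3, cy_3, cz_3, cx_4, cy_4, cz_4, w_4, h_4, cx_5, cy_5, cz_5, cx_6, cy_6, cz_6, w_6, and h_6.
cx_1 = 3.5, cy_1 = 1, cz_1 = 6.5, d_1 = 4, h_1 = 4.5, cx_2 = 9, cy_2 = 6.5, r_2 = 0.5, h_2 = 2.5, cx_3 = 3.5, cy_3 = 10, cz_3 = 8.5, cx_4 = 0.5, cy_4 = 1.5, cz_4 = 1, w_4 = 2.5, h_4 = 2, cx_5 = 4.5, cy_5 = 8, cz_5 = 4.5, cx_6 = 10, cy_6 = 8.5, cz_6 = 4, w_6 = 1.5, h_6 = 4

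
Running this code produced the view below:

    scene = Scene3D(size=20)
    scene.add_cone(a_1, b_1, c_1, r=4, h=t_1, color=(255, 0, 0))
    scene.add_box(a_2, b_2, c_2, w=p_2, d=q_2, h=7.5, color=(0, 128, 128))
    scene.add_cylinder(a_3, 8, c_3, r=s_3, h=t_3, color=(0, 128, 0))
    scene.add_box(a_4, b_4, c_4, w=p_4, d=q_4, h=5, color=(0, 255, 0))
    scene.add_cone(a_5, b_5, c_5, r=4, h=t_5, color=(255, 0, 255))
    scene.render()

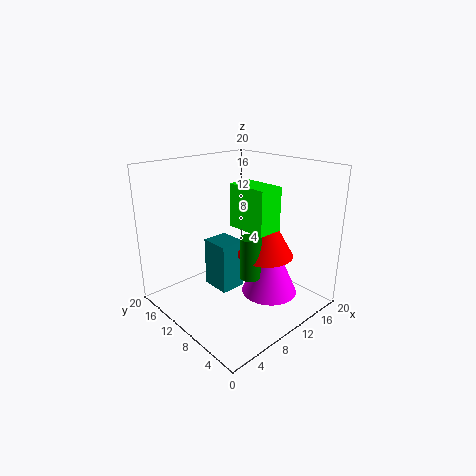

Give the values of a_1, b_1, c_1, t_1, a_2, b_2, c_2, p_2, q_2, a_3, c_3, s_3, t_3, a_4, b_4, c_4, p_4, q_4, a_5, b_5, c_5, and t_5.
a_1 = 13.5
b_1 = 8
c_1 = 7
t_1 = 7
a_2 = 9
b_2 = 12
c_2 = 0.5
p_2 = 4
q_2 = 4.5
a_3 = 10.5
c_3 = 4.5
s_3 = 1.5
t_3 = 6
a_4 = 5.5
b_4 = 1.5
c_4 = 14
p_4 = 3
q_4 = 5
a_5 = 13.5
b_5 = 7
c_5 = 1.5
t_5 = 9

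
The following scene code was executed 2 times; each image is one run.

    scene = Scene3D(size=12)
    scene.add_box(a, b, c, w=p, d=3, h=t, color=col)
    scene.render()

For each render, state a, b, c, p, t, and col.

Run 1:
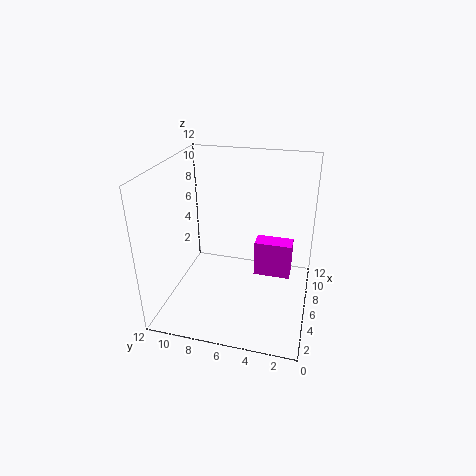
a = 5.5, b = 1.5, c = 3, p = 1.5, t = 3, col = 'magenta'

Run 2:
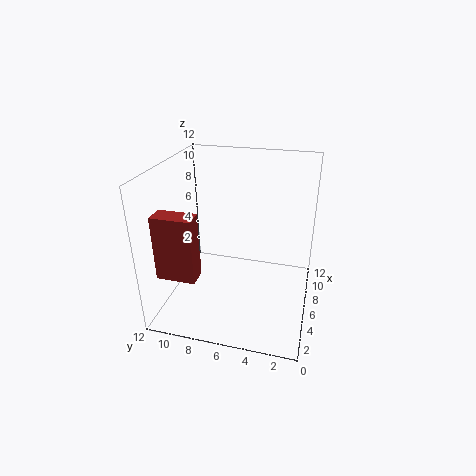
a = 1, b = 8, c = 4.5, p = 1.5, t = 5, col = 'brown'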